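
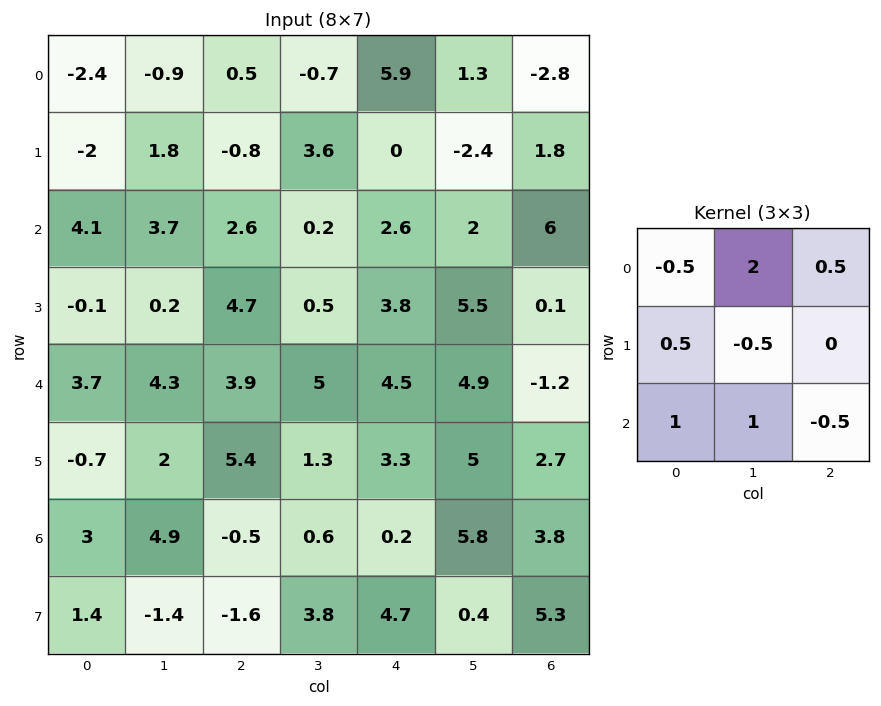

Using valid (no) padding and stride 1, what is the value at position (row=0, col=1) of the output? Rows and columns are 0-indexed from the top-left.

The receptive field on the input at this output position is [-0.9 0.5 -0.7 / 1.8 -0.8 3.6 / 3.7 2.6 0.2]. Elementwise product with the kernel and sum: -0.9·-0.5 + 0.5·2 + -0.7·0.5 + 1.8·0.5 + -0.8·-0.5 + 3.7·1 + 2.6·1 + 0.2·-0.5.

8.6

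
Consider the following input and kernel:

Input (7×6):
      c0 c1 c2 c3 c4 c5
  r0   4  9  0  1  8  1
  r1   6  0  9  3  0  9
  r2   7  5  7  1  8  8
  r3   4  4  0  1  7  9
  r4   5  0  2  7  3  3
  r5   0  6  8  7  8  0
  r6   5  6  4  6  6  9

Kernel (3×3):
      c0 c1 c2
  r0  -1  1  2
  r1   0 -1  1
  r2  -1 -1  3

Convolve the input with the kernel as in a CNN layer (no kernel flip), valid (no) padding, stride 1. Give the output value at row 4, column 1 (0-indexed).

The receptive field on the input at this output position is [0 2 7 / 6 8 7 / 6 4 6]. Elementwise product with the kernel and sum: 0·-1 + 2·1 + 7·2 + 8·-1 + 7·1 + 6·-1 + 4·-1 + 6·3.

23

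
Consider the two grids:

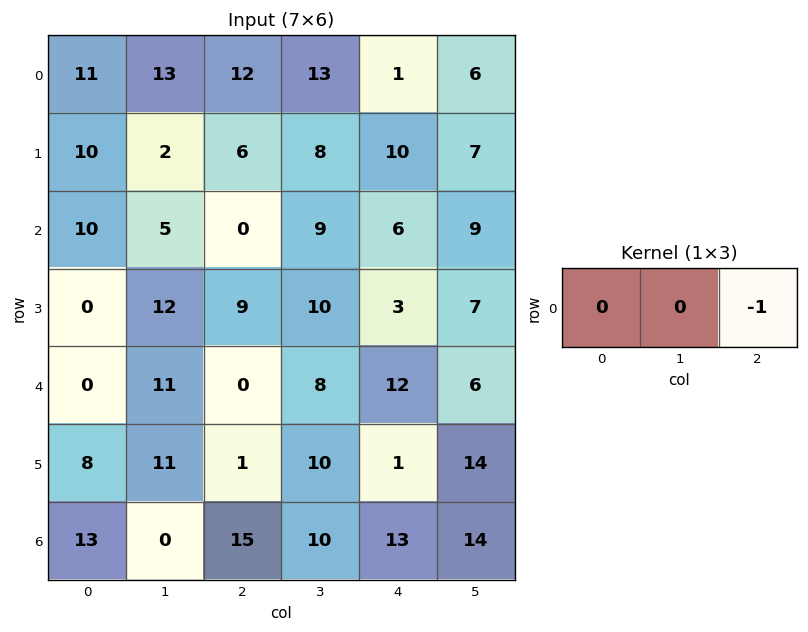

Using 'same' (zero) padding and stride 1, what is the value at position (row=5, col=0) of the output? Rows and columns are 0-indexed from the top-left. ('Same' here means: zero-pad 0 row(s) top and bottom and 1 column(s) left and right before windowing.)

The receptive field on the zero-padded input at this output position is [0 8 11]. Elementwise product with the kernel and sum: 11·-1.

-11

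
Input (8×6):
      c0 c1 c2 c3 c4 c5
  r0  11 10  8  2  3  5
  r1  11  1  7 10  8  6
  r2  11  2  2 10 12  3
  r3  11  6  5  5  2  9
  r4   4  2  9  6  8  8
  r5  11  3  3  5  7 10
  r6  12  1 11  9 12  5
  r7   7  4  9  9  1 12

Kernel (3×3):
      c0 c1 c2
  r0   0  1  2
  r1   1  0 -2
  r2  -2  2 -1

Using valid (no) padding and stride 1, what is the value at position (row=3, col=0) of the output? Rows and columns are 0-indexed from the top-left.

The receptive field on the input at this output position is [11 6 5 / 4 2 9 / 11 3 3]. Elementwise product with the kernel and sum: 6·1 + 5·2 + 4·1 + 9·-2 + 11·-2 + 3·2 + 3·-1.

-17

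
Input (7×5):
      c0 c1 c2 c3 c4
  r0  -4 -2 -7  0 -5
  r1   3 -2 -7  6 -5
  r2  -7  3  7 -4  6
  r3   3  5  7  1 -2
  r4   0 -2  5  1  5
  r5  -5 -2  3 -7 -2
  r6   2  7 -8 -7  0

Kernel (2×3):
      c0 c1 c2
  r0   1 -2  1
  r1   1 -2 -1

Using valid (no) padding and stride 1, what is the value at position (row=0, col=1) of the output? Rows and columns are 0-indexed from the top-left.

18

The receptive field on the input at this output position is [-2 -7 0 / -2 -7 6]. Elementwise product with the kernel and sum: -2·1 + -7·-2 + 0·1 + -2·1 + -7·-2 + 6·-1.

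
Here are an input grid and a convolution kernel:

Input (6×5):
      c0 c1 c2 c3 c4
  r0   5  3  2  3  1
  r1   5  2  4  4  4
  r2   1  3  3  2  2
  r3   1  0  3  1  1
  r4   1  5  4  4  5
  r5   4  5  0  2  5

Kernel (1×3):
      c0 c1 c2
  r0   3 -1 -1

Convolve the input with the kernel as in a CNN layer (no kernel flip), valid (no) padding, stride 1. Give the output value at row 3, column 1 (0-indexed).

The receptive field on the input at this output position is [0 3 1]. Elementwise product with the kernel and sum: 0·3 + 3·-1 + 1·-1.

-4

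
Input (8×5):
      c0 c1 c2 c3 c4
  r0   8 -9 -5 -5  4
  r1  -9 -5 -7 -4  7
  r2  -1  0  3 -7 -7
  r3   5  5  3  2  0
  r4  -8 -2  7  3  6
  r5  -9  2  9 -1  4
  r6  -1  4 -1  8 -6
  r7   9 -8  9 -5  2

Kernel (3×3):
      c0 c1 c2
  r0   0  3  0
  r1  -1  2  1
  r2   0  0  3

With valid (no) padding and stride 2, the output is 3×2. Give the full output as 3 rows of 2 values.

-26 -30
29 -2
13 -16

Output[0,0]: The receptive field on the input at this output position is [8 -9 -5 / -9 -5 -7 / -1 0 3]. Elementwise product with the kernel and sum: -9·3 + -9·-1 + -5·2 + -7·1 + 3·3.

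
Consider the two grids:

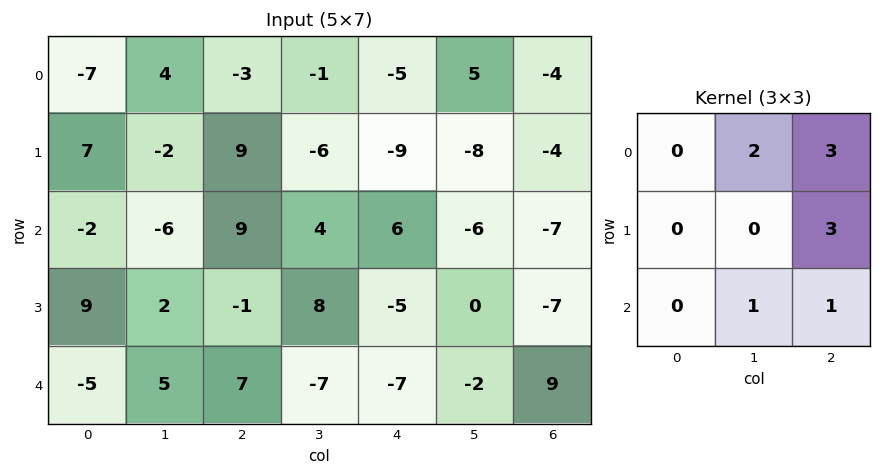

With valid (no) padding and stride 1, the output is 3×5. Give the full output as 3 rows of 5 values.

Output[0,0]: The receptive field on the input at this output position is [-7 4 -3 / 7 -2 9 / -2 -6 9]. Elementwise product with the kernel and sum: 4·2 + -3·3 + 9·3 + -6·1 + 9·1.
Output[0,1]: The receptive field on the input at this output position is [4 -3 -1 / -2 9 -6 / -6 9 4]. Elementwise product with the kernel and sum: -3·2 + -1·3 + -6·3 + 9·1 + 4·1.

29 -14 -34 -19 -27
51 19 -18 -65 -56
24 54 -3 -15 -47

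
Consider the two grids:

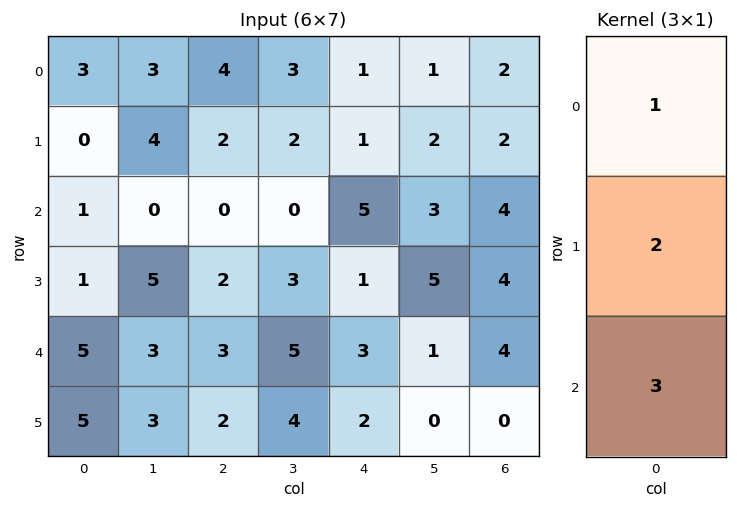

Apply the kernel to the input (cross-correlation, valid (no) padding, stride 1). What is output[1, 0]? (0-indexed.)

The receptive field on the input at this output position is [0 / 1 / 1]. Elementwise product with the kernel and sum: 0·1 + 1·2 + 1·3.

5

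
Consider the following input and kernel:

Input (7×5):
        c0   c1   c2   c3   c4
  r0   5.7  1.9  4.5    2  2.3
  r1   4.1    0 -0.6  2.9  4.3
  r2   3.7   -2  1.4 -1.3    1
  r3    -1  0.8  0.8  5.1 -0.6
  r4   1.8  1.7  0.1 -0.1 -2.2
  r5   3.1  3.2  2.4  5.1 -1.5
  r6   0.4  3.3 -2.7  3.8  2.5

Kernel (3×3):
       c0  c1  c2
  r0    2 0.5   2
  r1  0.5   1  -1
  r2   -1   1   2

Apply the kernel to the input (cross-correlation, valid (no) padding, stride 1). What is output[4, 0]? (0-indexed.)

The receptive field on the input at this output position is [1.8 1.7 0.1 / 3.1 3.2 2.4 / 0.4 3.3 -2.7]. Elementwise product with the kernel and sum: 1.8·2 + 1.7·0.5 + 0.1·2 + 3.1·0.5 + 3.2·1 + 2.4·-1 + 0.4·-1 + 3.3·1 + -2.7·2.

4.5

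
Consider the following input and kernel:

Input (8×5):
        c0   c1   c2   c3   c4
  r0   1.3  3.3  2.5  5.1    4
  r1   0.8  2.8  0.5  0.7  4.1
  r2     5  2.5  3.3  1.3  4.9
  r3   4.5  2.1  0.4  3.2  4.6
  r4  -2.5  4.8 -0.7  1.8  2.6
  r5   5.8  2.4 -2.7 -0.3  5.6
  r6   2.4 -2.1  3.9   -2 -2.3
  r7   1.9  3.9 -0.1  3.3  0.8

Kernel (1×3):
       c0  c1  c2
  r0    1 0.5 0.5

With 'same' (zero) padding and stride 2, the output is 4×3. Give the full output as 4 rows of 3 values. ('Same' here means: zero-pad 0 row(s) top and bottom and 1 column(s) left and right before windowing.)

2.3 7.1 7.1
3.75 4.8 3.75
1.15 5.35 3.1
0.15 -1.15 -3.15

Output[0,0]: The receptive field on the zero-padded input at this output position is [0 1.3 3.3]. Elementwise product with the kernel and sum: 0·1 + 1.3·0.5 + 3.3·0.5.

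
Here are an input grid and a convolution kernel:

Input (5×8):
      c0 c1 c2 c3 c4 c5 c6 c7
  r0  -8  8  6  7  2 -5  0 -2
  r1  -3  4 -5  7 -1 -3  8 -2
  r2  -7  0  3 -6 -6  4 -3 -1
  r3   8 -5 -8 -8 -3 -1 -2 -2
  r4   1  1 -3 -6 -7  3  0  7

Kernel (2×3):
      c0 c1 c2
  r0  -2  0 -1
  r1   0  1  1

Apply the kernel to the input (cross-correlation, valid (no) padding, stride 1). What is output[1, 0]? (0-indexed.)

14

The receptive field on the input at this output position is [-3 4 -5 / -7 0 3]. Elementwise product with the kernel and sum: -3·-2 + -5·-1 + 0·1 + 3·1.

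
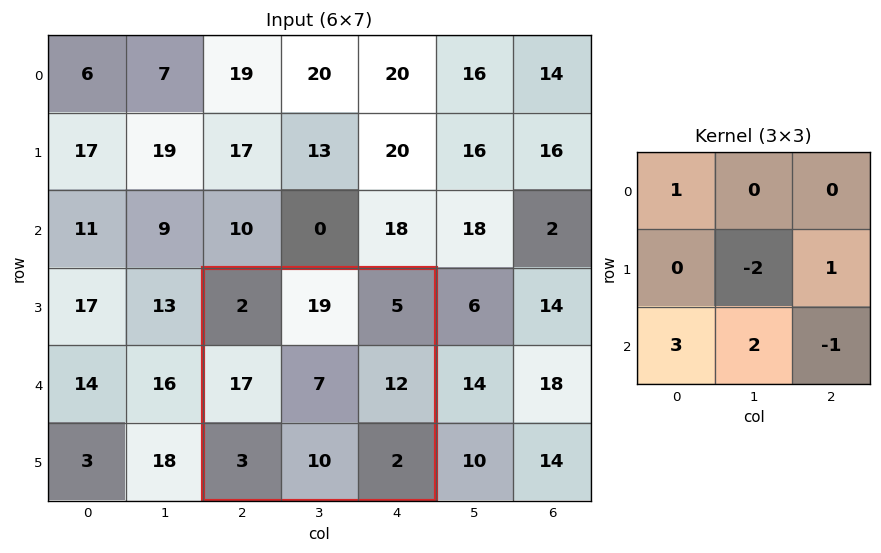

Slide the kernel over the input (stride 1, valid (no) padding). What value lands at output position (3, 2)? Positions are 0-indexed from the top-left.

The receptive field on the input at this output position is [2 19 5 / 17 7 12 / 3 10 2]. Elementwise product with the kernel and sum: 2·1 + 7·-2 + 12·1 + 3·3 + 10·2 + 2·-1.

27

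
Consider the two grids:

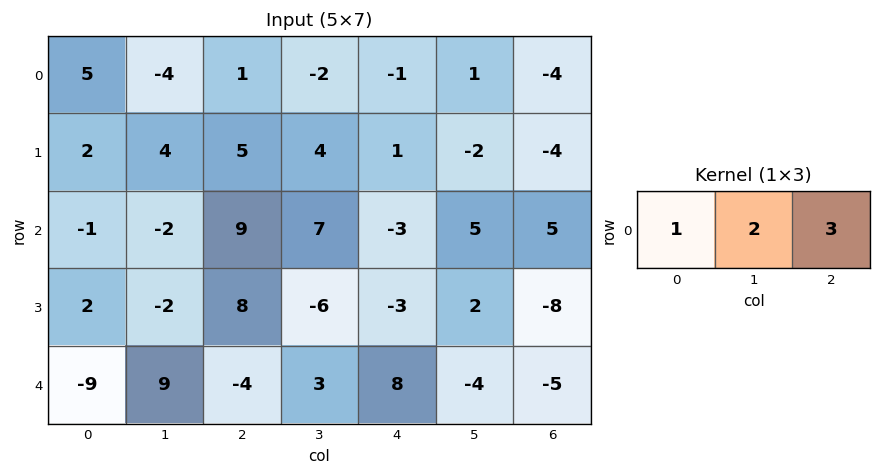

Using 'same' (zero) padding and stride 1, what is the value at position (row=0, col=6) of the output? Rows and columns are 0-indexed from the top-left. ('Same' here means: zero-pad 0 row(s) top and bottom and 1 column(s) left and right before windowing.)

-7

The receptive field on the zero-padded input at this output position is [1 -4 0]. Elementwise product with the kernel and sum: 1·1 + -4·2 + 0·3.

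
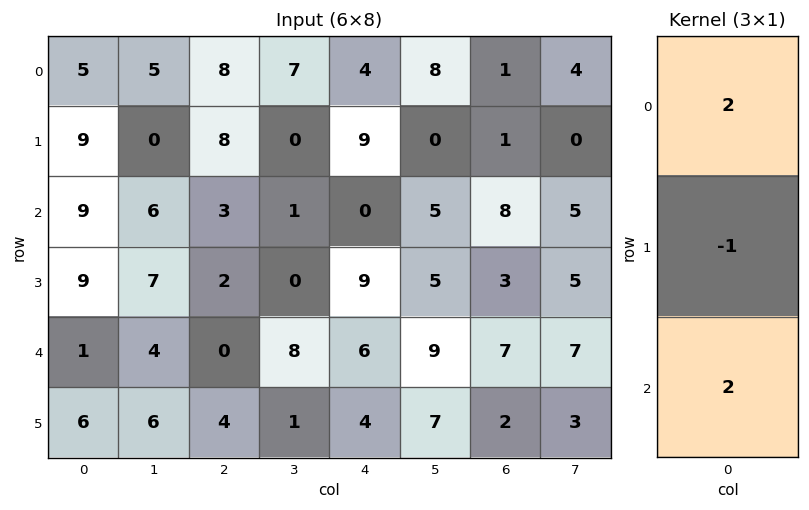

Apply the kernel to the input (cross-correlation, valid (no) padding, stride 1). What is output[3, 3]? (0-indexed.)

The receptive field on the input at this output position is [0 / 8 / 1]. Elementwise product with the kernel and sum: 0·2 + 8·-1 + 1·2.

-6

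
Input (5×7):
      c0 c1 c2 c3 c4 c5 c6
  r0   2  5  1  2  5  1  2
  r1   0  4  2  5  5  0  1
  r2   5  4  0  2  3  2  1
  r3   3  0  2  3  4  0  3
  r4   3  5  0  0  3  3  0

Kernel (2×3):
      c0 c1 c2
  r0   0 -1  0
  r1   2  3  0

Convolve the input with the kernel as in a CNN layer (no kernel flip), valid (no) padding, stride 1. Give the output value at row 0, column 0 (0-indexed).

7

The receptive field on the input at this output position is [2 5 1 / 0 4 2]. Elementwise product with the kernel and sum: 5·-1 + 0·2 + 4·3.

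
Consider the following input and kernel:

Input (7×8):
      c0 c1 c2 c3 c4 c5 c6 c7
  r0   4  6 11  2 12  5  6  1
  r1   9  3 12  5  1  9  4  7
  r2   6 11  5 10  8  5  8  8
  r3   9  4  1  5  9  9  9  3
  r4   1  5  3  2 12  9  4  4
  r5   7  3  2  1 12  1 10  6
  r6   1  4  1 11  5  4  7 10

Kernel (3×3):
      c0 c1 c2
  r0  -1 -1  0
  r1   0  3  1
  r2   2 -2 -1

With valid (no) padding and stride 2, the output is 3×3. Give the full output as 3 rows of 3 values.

Output[0,0]: The receptive field on the input at this output position is [4 6 11 / 9 3 12 / 6 11 5]. Elementwise product with the kernel and sum: 4·-1 + 6·-1 + 3·3 + 12·1 + 6·2 + 11·-2 + 5·-1.

-4 -15 12
-15 -1 25
-2 -15 -13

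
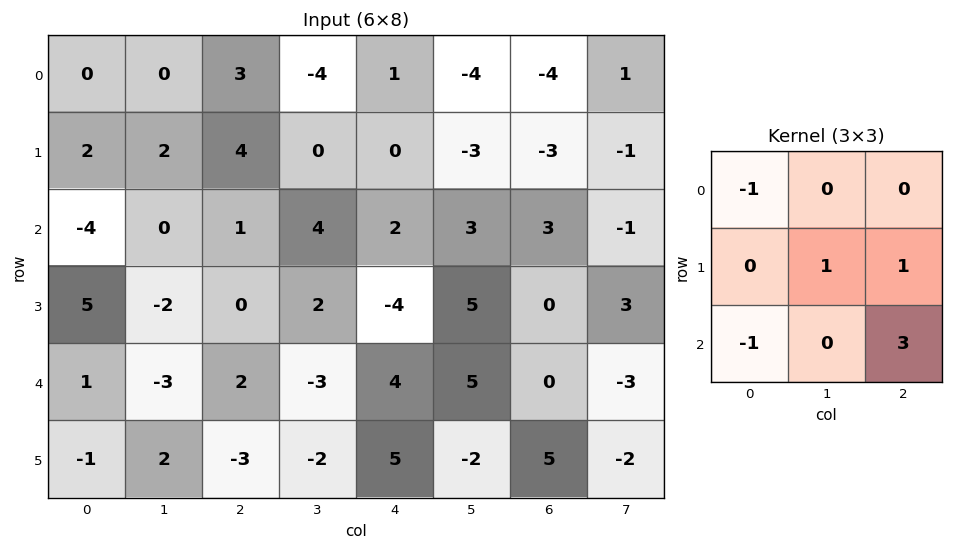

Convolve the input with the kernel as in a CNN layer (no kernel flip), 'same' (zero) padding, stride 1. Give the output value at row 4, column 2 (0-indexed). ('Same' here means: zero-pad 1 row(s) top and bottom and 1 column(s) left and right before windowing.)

The receptive field on the zero-padded input at this output position is [-2 0 2 / -3 2 -3 / 2 -3 -2]. Elementwise product with the kernel and sum: -2·-1 + 2·1 + -3·1 + 2·-1 + -2·3.

-7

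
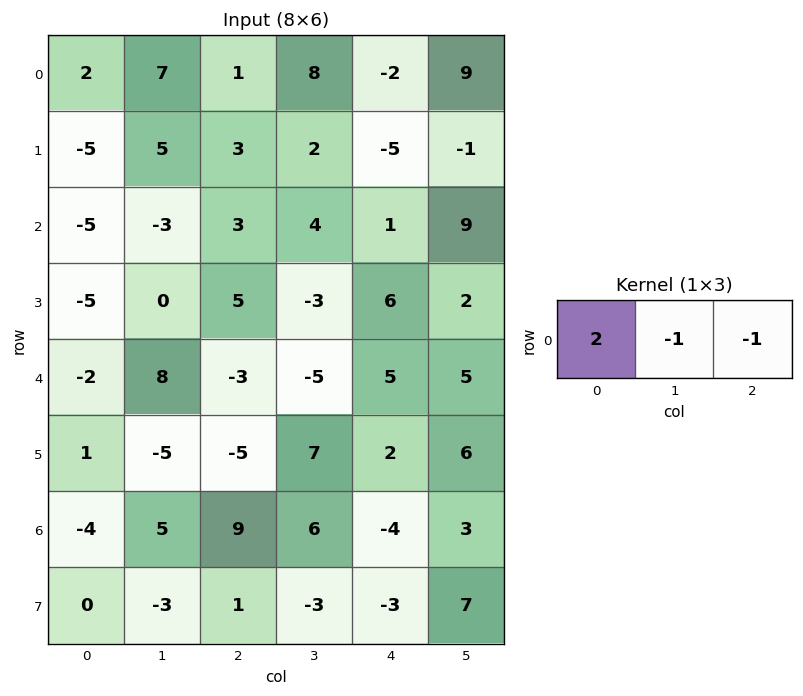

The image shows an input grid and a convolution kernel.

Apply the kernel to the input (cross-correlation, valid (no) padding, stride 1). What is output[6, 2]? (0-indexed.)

The receptive field on the input at this output position is [9 6 -4]. Elementwise product with the kernel and sum: 9·2 + 6·-1 + -4·-1.

16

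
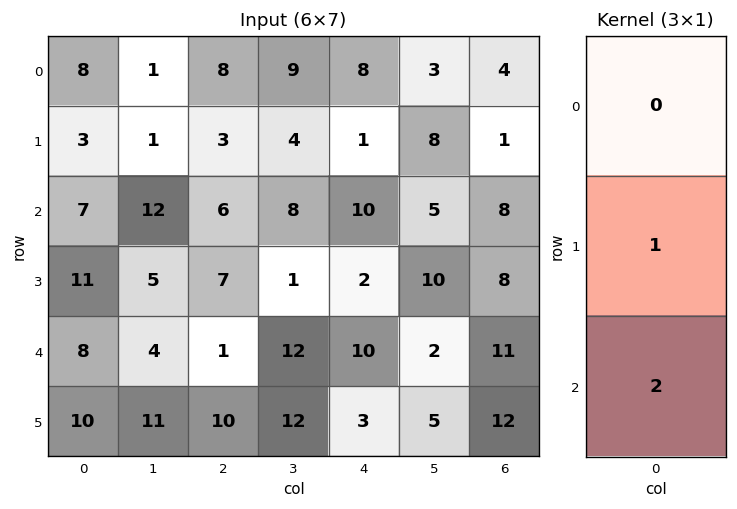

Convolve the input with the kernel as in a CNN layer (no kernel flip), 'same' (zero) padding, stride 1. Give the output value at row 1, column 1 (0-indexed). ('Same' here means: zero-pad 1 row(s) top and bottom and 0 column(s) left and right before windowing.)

The receptive field on the zero-padded input at this output position is [1 / 1 / 12]. Elementwise product with the kernel and sum: 1·1 + 12·2.

25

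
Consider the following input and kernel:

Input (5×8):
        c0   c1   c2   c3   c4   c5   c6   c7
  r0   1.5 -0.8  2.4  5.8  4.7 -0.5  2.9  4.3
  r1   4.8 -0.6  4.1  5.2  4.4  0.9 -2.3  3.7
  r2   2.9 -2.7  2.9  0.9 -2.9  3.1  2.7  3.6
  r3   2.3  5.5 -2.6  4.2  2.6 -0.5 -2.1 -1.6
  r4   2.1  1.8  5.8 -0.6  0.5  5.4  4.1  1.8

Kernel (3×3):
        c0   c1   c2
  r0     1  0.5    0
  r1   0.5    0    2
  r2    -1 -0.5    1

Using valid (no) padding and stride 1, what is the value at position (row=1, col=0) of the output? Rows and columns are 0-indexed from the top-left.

The receptive field on the input at this output position is [4.8 -0.6 4.1 / 2.9 -2.7 2.9 / 2.3 5.5 -2.6]. Elementwise product with the kernel and sum: 4.8·1 + -0.6·0.5 + 2.9·0.5 + 2.9·2 + 2.3·-1 + 5.5·-0.5 + -2.6·1.

4.1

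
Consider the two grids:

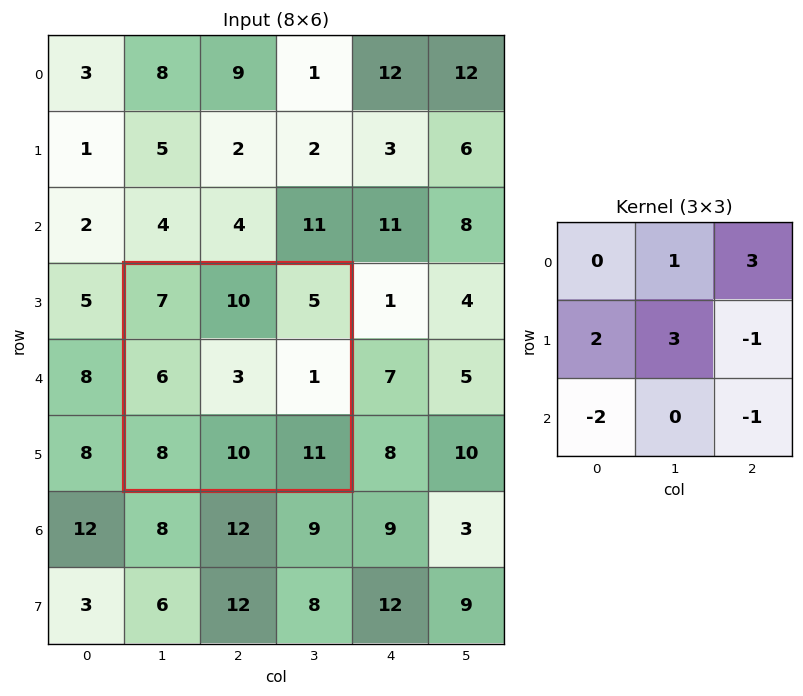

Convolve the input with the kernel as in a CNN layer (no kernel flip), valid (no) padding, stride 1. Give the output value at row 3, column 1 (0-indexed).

18

The receptive field on the input at this output position is [7 10 5 / 6 3 1 / 8 10 11]. Elementwise product with the kernel and sum: 10·1 + 5·3 + 6·2 + 3·3 + 1·-1 + 8·-2 + 11·-1.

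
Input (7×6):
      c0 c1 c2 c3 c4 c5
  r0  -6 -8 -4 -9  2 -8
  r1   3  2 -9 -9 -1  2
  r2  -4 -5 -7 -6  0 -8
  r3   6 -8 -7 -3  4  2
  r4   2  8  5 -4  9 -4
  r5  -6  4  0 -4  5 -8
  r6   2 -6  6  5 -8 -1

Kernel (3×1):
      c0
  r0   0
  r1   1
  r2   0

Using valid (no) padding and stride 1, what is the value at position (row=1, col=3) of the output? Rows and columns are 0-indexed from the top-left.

The receptive field on the input at this output position is [-9 / -6 / -3]. Elementwise product with the kernel and sum: -6·1.

-6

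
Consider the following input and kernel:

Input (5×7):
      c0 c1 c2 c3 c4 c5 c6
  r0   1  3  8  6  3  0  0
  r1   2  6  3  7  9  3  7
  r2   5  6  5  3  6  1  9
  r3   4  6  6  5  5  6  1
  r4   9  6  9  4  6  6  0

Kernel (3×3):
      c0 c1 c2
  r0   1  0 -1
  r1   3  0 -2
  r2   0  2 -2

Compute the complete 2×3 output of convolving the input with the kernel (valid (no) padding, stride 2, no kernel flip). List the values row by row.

Output[0,0]: The receptive field on the input at this output position is [1 3 8 / 2 6 3 / 5 6 5]. Elementwise product with the kernel and sum: 1·1 + 8·-1 + 2·3 + 3·-2 + 6·2 + 5·-2.

-5 -10 0
-6 3 22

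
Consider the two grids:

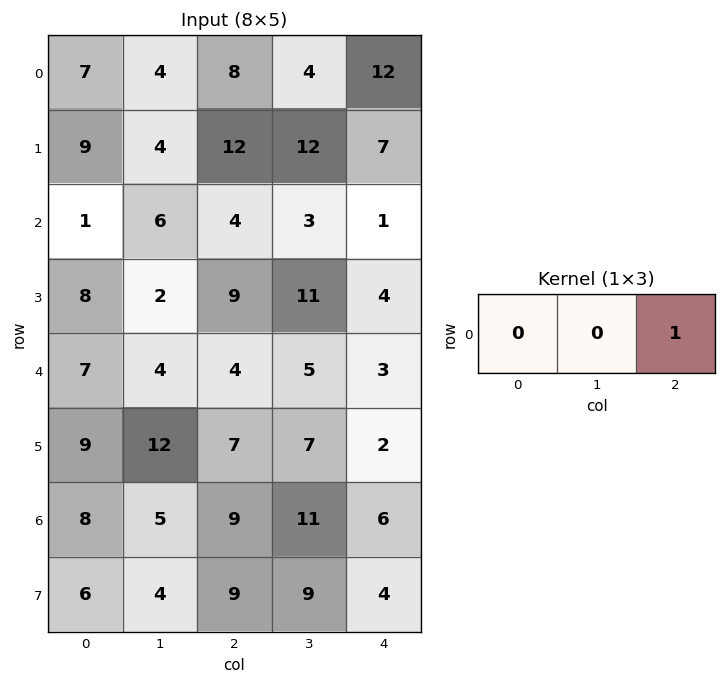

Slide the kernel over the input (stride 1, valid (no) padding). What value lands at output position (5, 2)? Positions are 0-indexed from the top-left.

The receptive field on the input at this output position is [7 7 2]. Elementwise product with the kernel and sum: 2·1.

2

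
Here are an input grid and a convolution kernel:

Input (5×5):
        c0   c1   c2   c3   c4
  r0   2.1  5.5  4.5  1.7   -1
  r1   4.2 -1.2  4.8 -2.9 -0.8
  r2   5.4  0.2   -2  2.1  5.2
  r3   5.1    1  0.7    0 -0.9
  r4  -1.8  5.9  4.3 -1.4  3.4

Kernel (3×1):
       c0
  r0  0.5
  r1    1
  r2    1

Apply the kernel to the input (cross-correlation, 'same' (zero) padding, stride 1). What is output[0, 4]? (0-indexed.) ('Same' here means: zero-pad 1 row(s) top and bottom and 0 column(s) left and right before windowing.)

-1.8

The receptive field on the zero-padded input at this output position is [0 / -1 / -0.8]. Elementwise product with the kernel and sum: 0·0.5 + -1·1 + -0.8·1.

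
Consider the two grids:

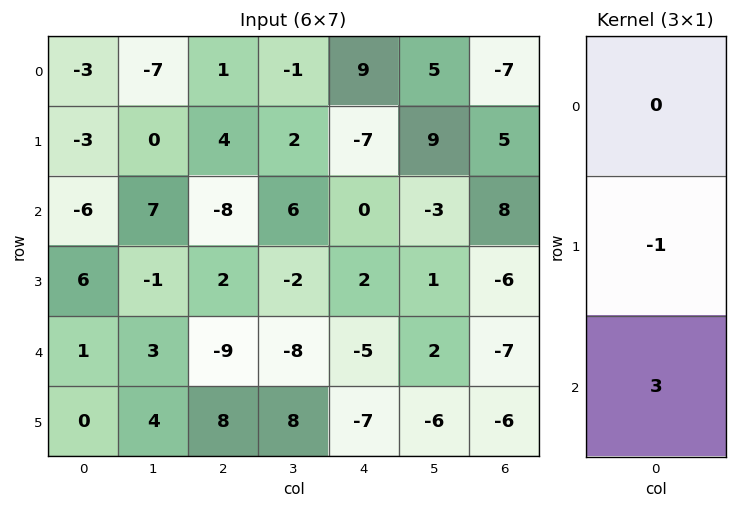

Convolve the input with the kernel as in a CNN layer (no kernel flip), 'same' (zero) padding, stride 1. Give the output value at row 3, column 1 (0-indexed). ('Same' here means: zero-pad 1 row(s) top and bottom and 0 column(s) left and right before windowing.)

The receptive field on the zero-padded input at this output position is [7 / -1 / 3]. Elementwise product with the kernel and sum: -1·-1 + 3·3.

10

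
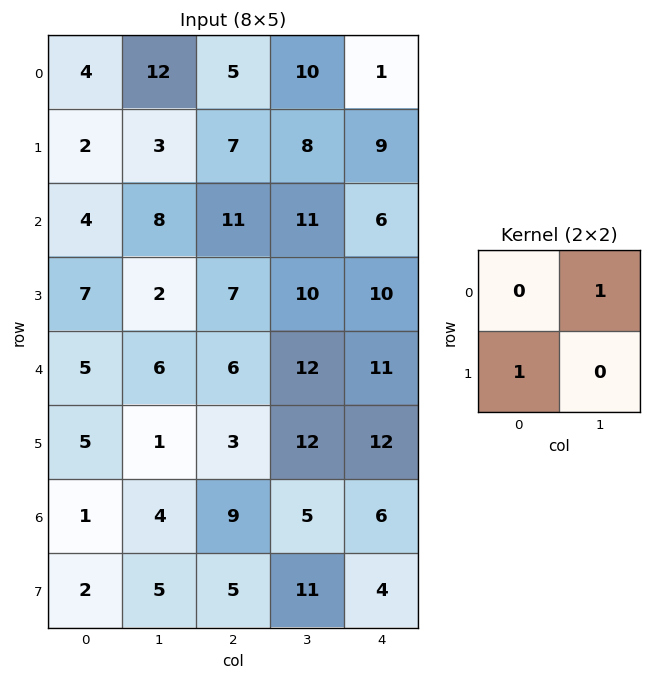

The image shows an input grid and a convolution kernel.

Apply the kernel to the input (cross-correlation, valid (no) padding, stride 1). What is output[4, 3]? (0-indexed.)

23

The receptive field on the input at this output position is [12 11 / 12 12]. Elementwise product with the kernel and sum: 11·1 + 12·1.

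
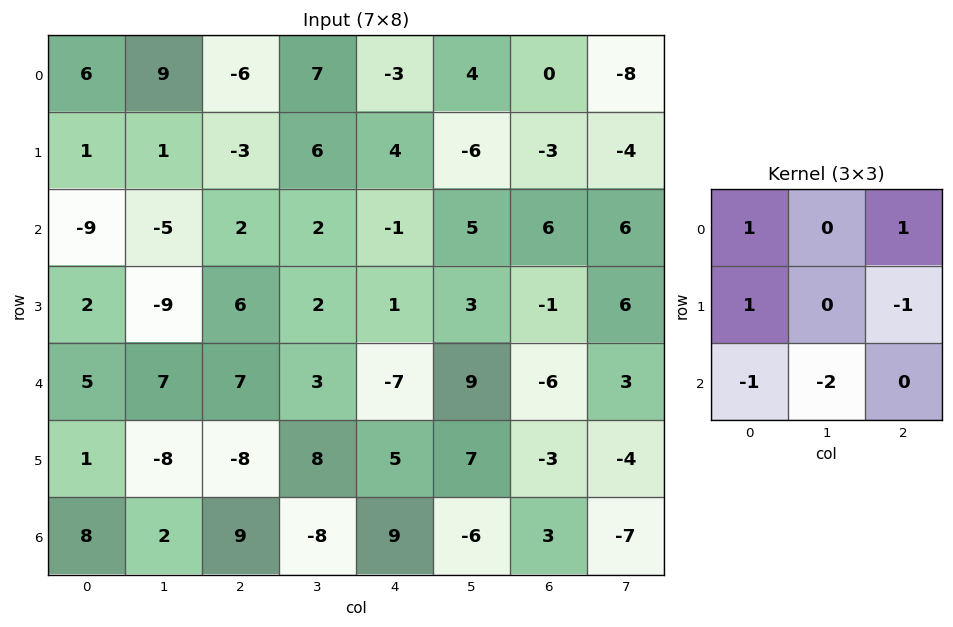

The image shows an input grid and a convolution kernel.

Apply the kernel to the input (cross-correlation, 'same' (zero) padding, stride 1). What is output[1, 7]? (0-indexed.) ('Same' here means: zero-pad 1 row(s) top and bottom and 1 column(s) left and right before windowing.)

-21

The receptive field on the zero-padded input at this output position is [0 -8 0 / -3 -4 0 / 6 6 0]. Elementwise product with the kernel and sum: 0·1 + 0·1 + -3·1 + 0·-1 + 6·-1 + 6·-2.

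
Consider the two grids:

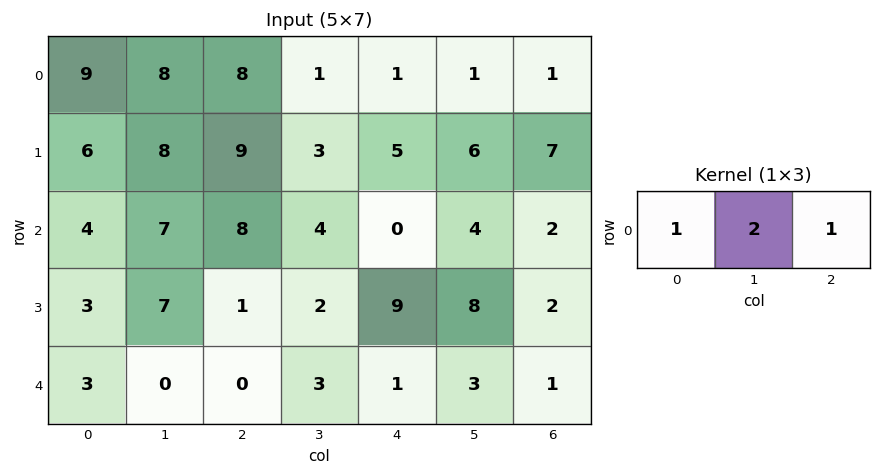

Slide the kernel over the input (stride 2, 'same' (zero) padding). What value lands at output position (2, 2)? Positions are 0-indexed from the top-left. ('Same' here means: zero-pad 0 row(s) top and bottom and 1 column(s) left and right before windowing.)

The receptive field on the zero-padded input at this output position is [3 1 3]. Elementwise product with the kernel and sum: 3·1 + 1·2 + 3·1.

8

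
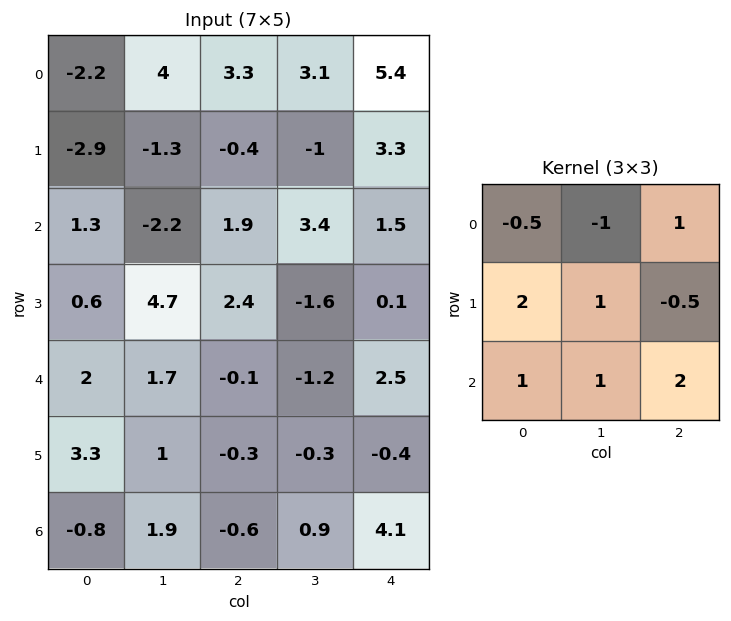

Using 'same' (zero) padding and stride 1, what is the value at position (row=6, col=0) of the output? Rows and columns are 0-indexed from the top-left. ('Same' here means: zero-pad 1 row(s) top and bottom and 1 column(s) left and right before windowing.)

-4.05

The receptive field on the zero-padded input at this output position is [0 3.3 1 / 0 -0.8 1.9 / 0 0 0]. Elementwise product with the kernel and sum: 0·-0.5 + 3.3·-1 + 1·1 + 0·2 + -0.8·1 + 1.9·-0.5 + 0·1 + 0·1 + 0·2.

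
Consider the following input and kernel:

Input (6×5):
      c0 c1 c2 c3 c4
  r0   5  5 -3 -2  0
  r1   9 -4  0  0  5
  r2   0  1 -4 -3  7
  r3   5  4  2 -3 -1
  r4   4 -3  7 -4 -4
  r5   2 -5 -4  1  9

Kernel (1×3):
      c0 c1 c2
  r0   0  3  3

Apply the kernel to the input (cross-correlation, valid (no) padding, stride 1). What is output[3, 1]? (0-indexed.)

The receptive field on the input at this output position is [4 2 -3]. Elementwise product with the kernel and sum: 2·3 + -3·3.

-3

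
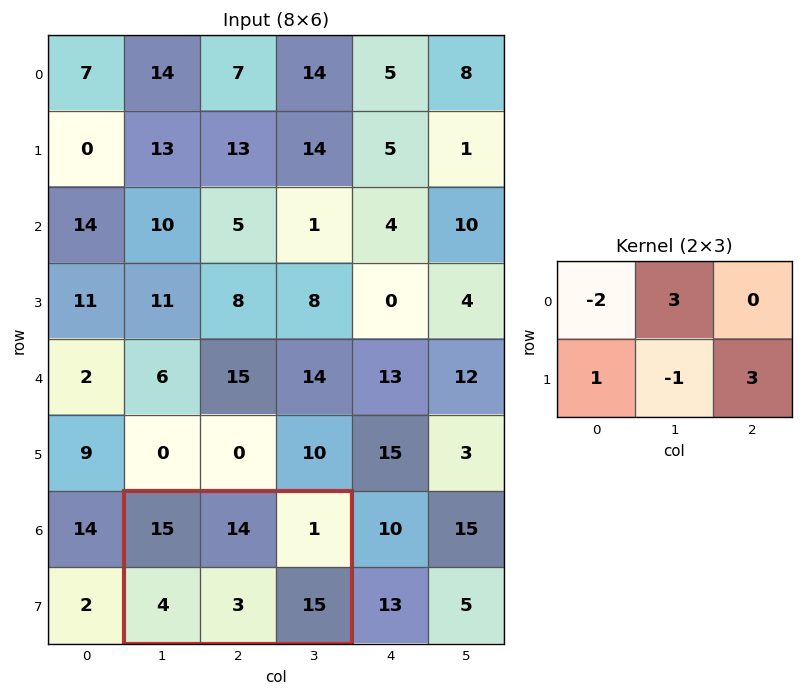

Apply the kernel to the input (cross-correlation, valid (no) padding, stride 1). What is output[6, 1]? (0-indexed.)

The receptive field on the input at this output position is [15 14 1 / 4 3 15]. Elementwise product with the kernel and sum: 15·-2 + 14·3 + 4·1 + 3·-1 + 15·3.

58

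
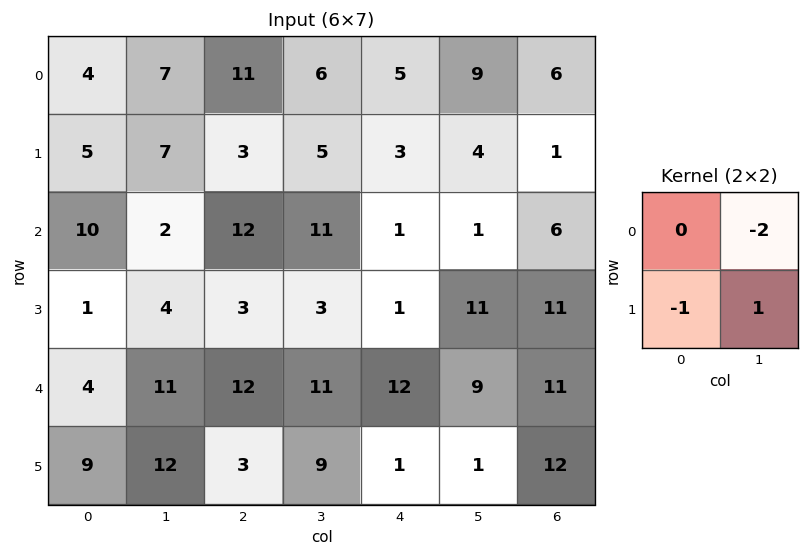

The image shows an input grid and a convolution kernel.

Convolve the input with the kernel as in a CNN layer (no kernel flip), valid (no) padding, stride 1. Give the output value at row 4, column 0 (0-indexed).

-19

The receptive field on the input at this output position is [4 11 / 9 12]. Elementwise product with the kernel and sum: 11·-2 + 9·-1 + 12·1.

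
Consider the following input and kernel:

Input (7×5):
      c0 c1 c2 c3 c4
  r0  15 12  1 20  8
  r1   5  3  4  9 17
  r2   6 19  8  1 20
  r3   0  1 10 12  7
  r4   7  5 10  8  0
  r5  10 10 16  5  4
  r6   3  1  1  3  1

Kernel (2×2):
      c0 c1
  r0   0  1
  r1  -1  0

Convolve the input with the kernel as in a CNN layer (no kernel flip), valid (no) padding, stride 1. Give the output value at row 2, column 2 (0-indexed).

-9

The receptive field on the input at this output position is [8 1 / 10 12]. Elementwise product with the kernel and sum: 1·1 + 10·-1.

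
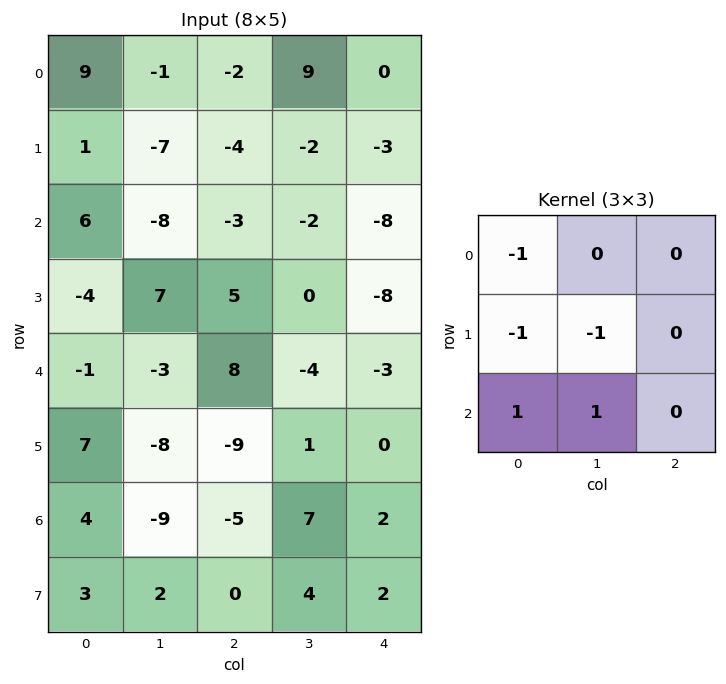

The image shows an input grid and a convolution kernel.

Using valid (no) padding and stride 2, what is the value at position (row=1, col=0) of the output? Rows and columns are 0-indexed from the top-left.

The receptive field on the input at this output position is [6 -8 -3 / -4 7 5 / -1 -3 8]. Elementwise product with the kernel and sum: 6·-1 + -4·-1 + 7·-1 + -1·1 + -3·1.

-13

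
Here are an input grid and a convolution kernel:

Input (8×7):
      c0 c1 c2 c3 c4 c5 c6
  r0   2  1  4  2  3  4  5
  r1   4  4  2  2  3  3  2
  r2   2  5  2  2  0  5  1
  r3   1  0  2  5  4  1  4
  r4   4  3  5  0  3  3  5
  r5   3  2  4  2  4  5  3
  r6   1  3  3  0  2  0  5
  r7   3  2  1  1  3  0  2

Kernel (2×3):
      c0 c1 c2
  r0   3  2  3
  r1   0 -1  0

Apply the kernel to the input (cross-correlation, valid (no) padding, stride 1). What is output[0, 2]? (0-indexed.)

The receptive field on the input at this output position is [4 2 3 / 2 2 3]. Elementwise product with the kernel and sum: 4·3 + 2·2 + 3·3 + 2·-1.

23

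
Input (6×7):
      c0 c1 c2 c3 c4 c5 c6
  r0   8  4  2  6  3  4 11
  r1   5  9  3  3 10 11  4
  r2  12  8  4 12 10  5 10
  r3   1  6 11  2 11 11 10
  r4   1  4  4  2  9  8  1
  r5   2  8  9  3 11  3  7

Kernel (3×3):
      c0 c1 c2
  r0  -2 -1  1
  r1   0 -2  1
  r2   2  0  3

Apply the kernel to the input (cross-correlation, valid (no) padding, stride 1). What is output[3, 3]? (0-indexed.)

The receptive field on the input at this output position is [2 11 11 / 2 9 8 / 3 11 3]. Elementwise product with the kernel and sum: 2·-2 + 11·-1 + 11·1 + 9·-2 + 8·1 + 3·2 + 3·3.

1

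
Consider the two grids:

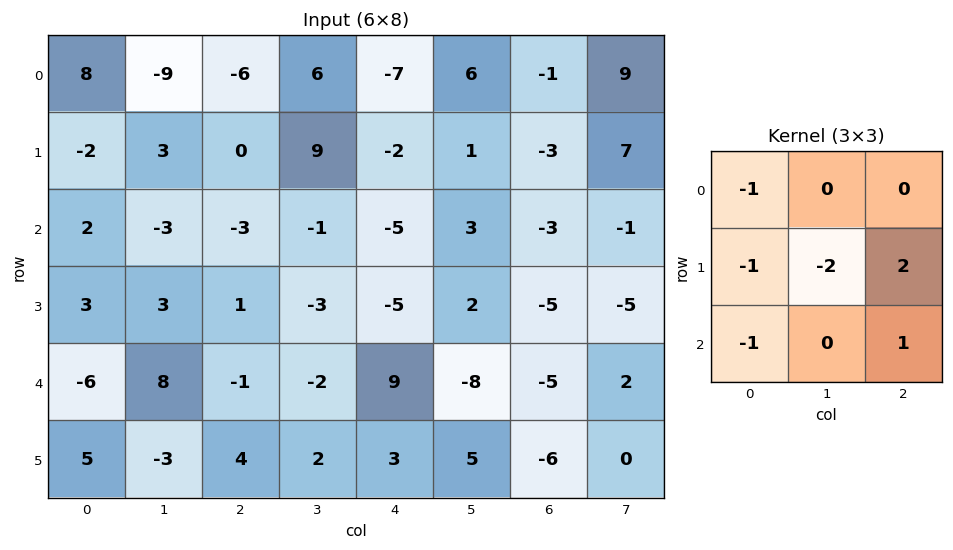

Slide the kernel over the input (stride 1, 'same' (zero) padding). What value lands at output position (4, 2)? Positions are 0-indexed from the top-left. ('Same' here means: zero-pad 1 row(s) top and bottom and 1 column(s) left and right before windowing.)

The receptive field on the zero-padded input at this output position is [3 1 -3 / 8 -1 -2 / -3 4 2]. Elementwise product with the kernel and sum: 3·-1 + 8·-1 + -1·-2 + -2·2 + -3·-1 + 2·1.

-8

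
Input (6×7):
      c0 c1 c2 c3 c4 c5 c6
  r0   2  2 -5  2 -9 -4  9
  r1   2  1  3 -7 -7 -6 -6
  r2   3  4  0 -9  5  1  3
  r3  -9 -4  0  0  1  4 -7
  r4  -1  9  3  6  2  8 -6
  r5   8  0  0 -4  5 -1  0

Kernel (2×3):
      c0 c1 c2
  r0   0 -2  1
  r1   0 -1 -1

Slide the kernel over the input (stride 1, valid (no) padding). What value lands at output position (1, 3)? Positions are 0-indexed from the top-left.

The receptive field on the input at this output position is [-7 -7 -6 / -9 5 1]. Elementwise product with the kernel and sum: -7·-2 + -6·1 + 5·-1 + 1·-1.

2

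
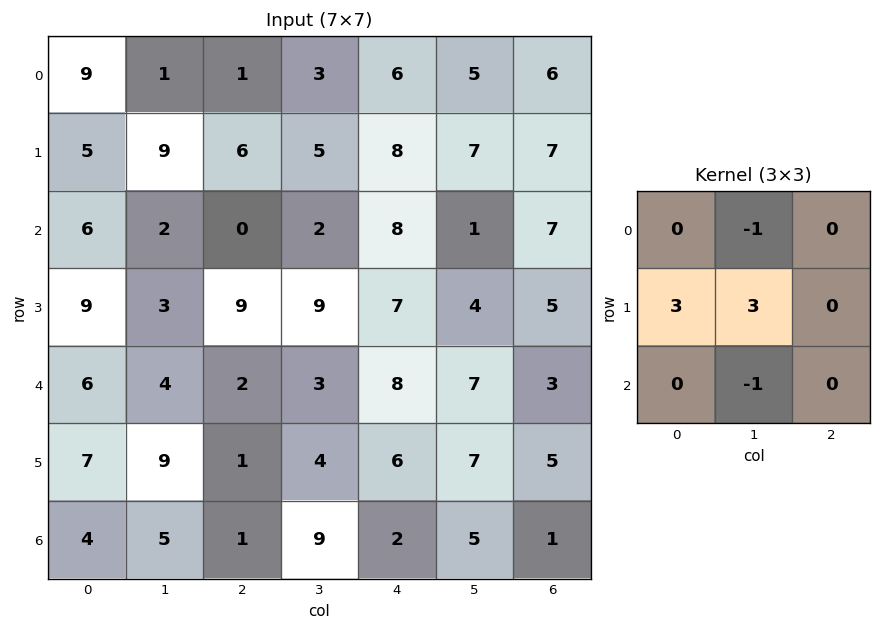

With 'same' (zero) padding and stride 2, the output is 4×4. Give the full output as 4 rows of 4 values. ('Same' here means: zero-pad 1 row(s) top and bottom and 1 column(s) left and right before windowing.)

22 0 19 26
4 -9 15 12
2 8 20 20
5 17 27 13

Output[0,0]: The receptive field on the zero-padded input at this output position is [0 0 0 / 0 9 1 / 0 5 9]. Elementwise product with the kernel and sum: 0·-1 + 0·3 + 9·3 + 5·-1.
Output[0,1]: The receptive field on the zero-padded input at this output position is [0 0 0 / 1 1 3 / 9 6 5]. Elementwise product with the kernel and sum: 0·-1 + 1·3 + 1·3 + 6·-1.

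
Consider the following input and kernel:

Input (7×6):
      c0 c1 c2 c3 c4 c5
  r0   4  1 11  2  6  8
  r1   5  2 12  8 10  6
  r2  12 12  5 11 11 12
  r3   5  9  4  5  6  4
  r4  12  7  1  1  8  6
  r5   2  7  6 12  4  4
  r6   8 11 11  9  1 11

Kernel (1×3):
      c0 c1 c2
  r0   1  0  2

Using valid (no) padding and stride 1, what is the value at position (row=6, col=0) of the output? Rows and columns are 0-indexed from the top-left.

30

The receptive field on the input at this output position is [8 11 11]. Elementwise product with the kernel and sum: 8·1 + 11·2.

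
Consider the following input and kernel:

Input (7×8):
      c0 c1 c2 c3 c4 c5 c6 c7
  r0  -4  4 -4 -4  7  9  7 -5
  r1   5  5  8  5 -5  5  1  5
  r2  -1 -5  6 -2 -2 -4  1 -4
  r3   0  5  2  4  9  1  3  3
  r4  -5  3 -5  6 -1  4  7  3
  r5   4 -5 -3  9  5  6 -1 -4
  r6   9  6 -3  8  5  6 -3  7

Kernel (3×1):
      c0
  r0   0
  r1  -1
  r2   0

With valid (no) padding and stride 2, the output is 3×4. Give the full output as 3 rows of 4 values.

Output[0,0]: The receptive field on the input at this output position is [-4 / 5 / -1]. Elementwise product with the kernel and sum: 5·-1.

-5 -8 5 -1
0 -2 -9 -3
-4 3 -5 1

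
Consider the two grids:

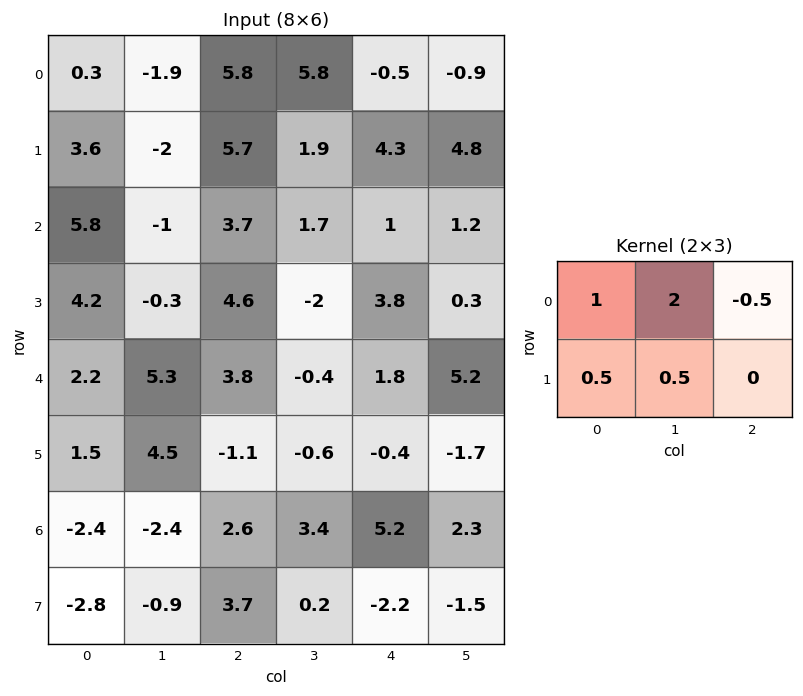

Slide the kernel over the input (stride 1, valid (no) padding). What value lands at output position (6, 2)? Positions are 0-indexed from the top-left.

The receptive field on the input at this output position is [2.6 3.4 5.2 / 3.7 0.2 -2.2]. Elementwise product with the kernel and sum: 2.6·1 + 3.4·2 + 5.2·-0.5 + 3.7·0.5 + 0.2·0.5.

8.75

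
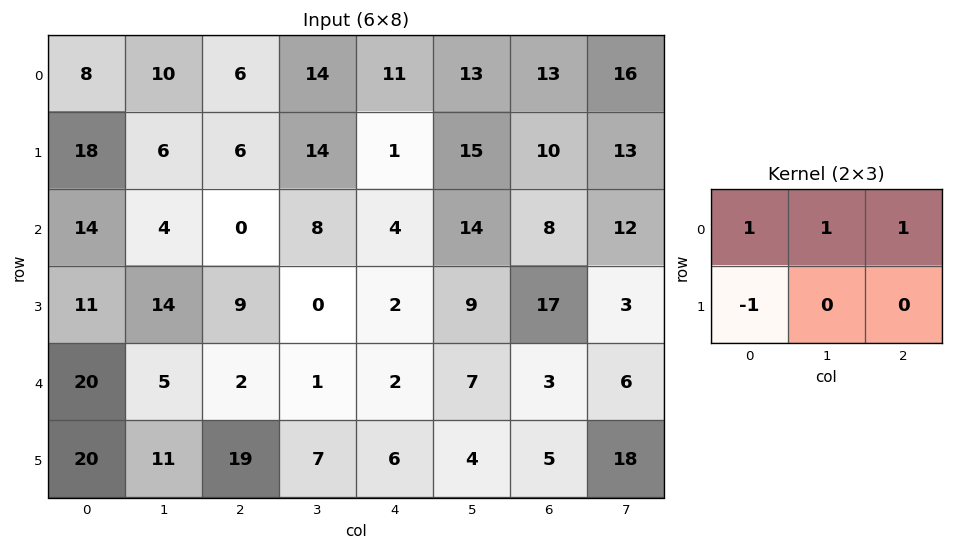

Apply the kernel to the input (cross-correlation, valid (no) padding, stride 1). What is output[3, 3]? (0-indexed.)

The receptive field on the input at this output position is [0 2 9 / 1 2 7]. Elementwise product with the kernel and sum: 0·1 + 2·1 + 9·1 + 1·-1.

10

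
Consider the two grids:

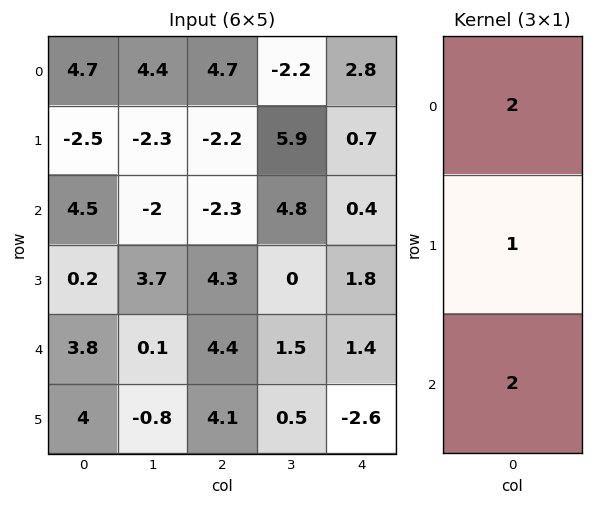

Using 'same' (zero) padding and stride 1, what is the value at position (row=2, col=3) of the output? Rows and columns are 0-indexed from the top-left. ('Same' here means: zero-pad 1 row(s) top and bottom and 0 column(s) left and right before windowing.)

16.6

The receptive field on the zero-padded input at this output position is [5.9 / 4.8 / 0]. Elementwise product with the kernel and sum: 5.9·2 + 4.8·1 + 0·2.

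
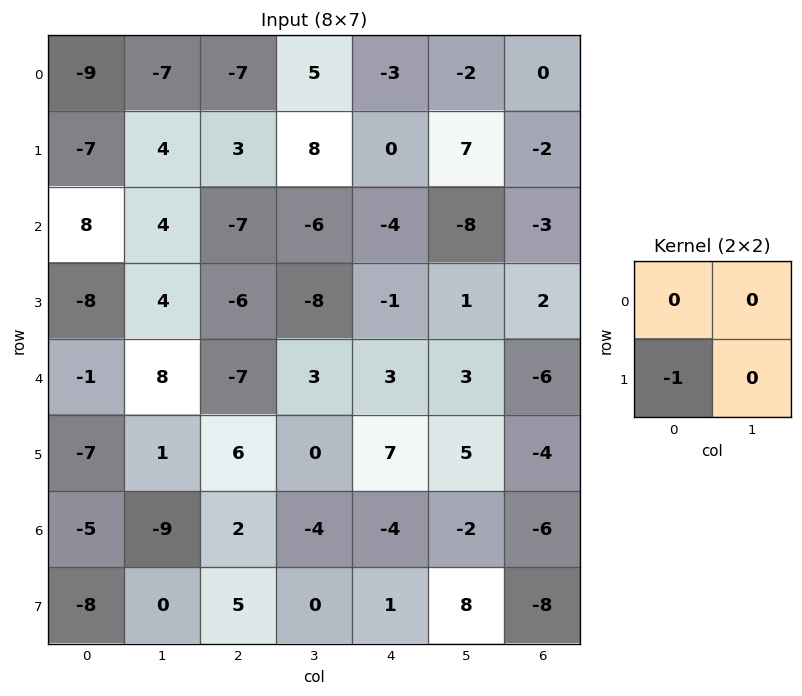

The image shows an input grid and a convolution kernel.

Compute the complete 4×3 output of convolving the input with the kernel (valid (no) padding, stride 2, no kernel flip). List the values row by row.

7 -3 0
8 6 1
7 -6 -7
8 -5 -1

Output[0,0]: The receptive field on the input at this output position is [-9 -7 / -7 4]. Elementwise product with the kernel and sum: -7·-1.
Output[0,1]: The receptive field on the input at this output position is [-7 5 / 3 8]. Elementwise product with the kernel and sum: 3·-1.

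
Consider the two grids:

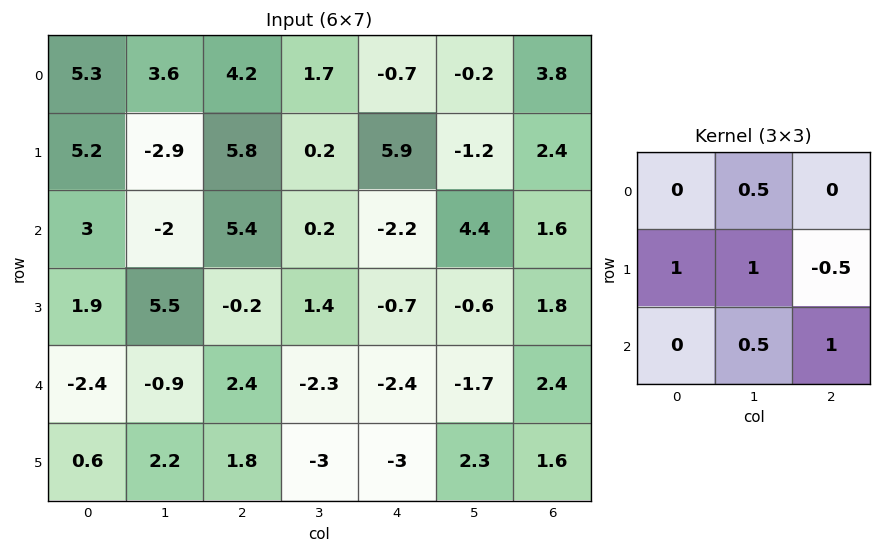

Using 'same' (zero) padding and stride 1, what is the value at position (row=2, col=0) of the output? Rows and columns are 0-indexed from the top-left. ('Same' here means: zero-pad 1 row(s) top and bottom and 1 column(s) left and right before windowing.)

13.05

The receptive field on the zero-padded input at this output position is [0 5.2 -2.9 / 0 3 -2 / 0 1.9 5.5]. Elementwise product with the kernel and sum: 5.2·0.5 + 0·1 + 3·1 + -2·-0.5 + 1.9·0.5 + 5.5·1.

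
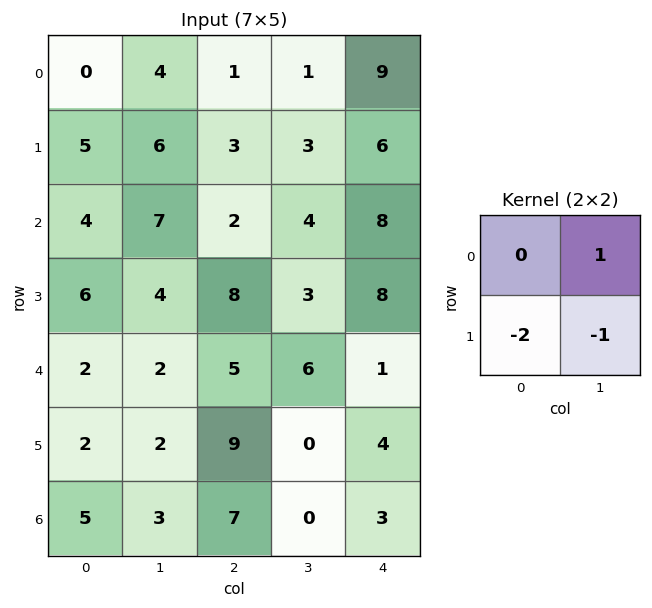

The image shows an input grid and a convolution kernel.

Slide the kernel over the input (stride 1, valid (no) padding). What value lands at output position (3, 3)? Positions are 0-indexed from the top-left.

The receptive field on the input at this output position is [3 8 / 6 1]. Elementwise product with the kernel and sum: 8·1 + 6·-2 + 1·-1.

-5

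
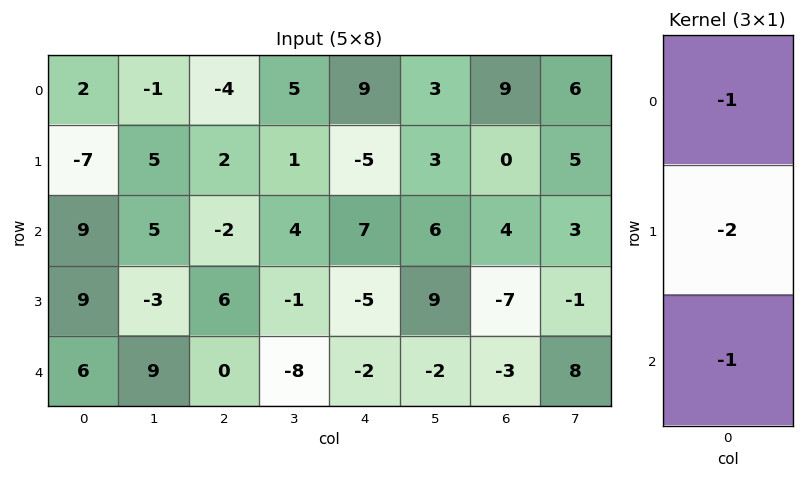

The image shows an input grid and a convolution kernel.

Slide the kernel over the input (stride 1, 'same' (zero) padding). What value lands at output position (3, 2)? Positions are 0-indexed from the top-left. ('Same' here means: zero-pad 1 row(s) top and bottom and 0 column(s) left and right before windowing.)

The receptive field on the zero-padded input at this output position is [-2 / 6 / 0]. Elementwise product with the kernel and sum: -2·-1 + 6·-2 + 0·-1.

-10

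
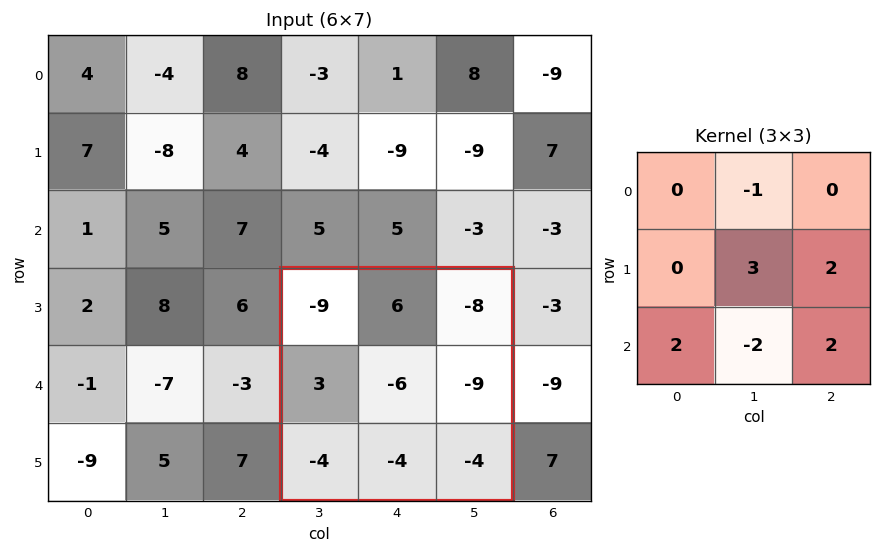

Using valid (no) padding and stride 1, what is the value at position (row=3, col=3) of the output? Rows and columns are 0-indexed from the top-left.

The receptive field on the input at this output position is [-9 6 -8 / 3 -6 -9 / -4 -4 -4]. Elementwise product with the kernel and sum: 6·-1 + -6·3 + -9·2 + -4·2 + -4·-2 + -4·2.

-50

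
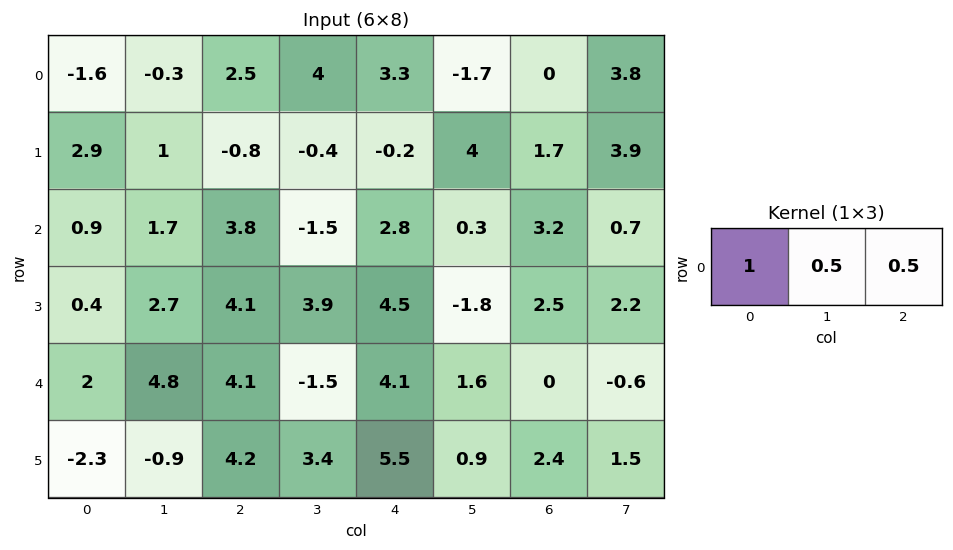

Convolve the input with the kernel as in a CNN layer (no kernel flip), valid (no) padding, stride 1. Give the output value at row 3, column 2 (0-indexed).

The receptive field on the input at this output position is [4.1 3.9 4.5]. Elementwise product with the kernel and sum: 4.1·1 + 3.9·0.5 + 4.5·0.5.

8.3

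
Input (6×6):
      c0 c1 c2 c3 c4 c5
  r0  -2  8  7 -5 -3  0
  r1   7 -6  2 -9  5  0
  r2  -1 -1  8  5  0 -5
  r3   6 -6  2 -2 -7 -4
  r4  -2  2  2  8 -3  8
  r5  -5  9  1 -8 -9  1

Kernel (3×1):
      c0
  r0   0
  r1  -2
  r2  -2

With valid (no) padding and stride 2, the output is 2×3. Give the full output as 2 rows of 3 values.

Output[0,0]: The receptive field on the input at this output position is [-2 / 7 / -1]. Elementwise product with the kernel and sum: 7·-2 + -1·-2.
Output[0,1]: The receptive field on the input at this output position is [7 / 2 / 8]. Elementwise product with the kernel and sum: 2·-2 + 8·-2.

-12 -20 -10
-8 -8 20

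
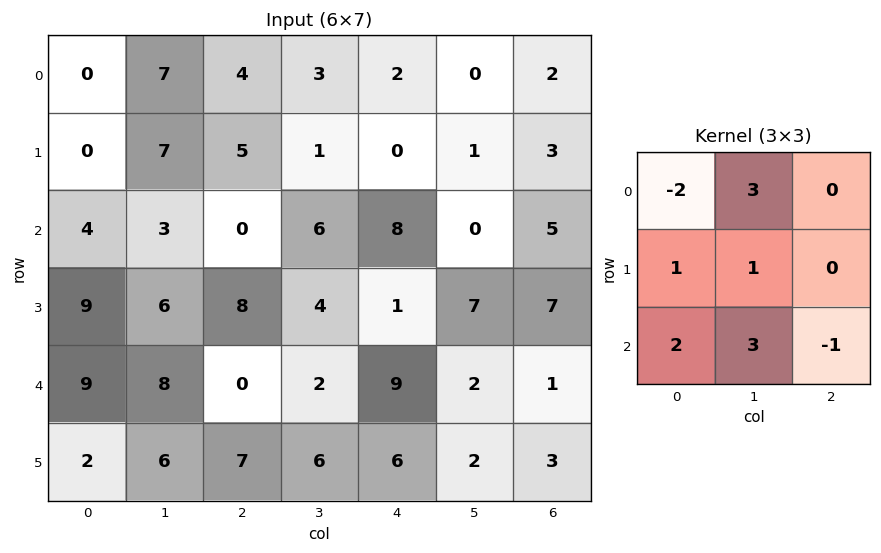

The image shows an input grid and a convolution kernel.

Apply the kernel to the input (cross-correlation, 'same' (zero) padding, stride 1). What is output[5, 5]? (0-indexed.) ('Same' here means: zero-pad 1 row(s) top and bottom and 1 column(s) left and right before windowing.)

The receptive field on the zero-padded input at this output position is [9 2 1 / 6 2 3 / 0 0 0]. Elementwise product with the kernel and sum: 9·-2 + 2·3 + 6·1 + 2·1 + 0·2 + 0·3 + 0·-1.

-4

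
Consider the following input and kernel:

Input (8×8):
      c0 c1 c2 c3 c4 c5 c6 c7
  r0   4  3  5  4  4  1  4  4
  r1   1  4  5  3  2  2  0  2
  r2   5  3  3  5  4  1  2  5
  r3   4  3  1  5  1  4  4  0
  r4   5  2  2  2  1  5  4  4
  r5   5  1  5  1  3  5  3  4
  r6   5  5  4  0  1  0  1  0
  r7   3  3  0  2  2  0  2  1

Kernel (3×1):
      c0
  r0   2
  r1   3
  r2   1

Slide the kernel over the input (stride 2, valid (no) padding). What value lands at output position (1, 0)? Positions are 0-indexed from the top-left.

27

The receptive field on the input at this output position is [5 / 4 / 5]. Elementwise product with the kernel and sum: 5·2 + 4·3 + 5·1.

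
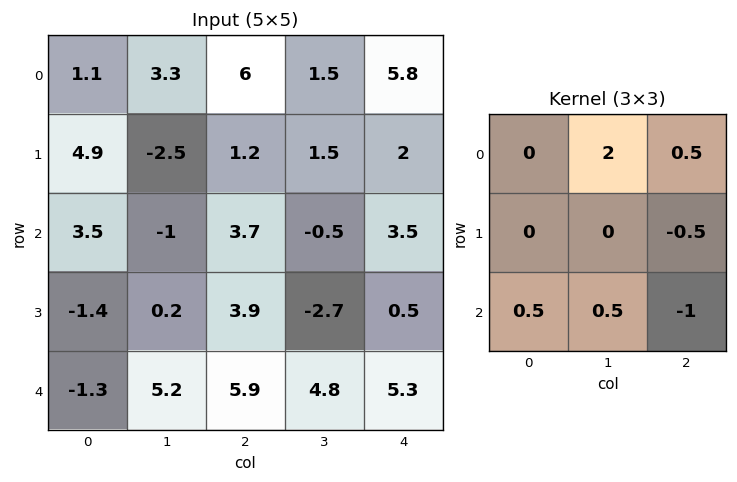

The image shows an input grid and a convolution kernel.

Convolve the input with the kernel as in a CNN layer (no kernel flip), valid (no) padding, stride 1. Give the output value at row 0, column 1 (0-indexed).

13.85

The receptive field on the input at this output position is [3.3 6 1.5 / -2.5 1.2 1.5 / -1 3.7 -0.5]. Elementwise product with the kernel and sum: 6·2 + 1.5·0.5 + 1.5·-0.5 + -1·0.5 + 3.7·0.5 + -0.5·-1.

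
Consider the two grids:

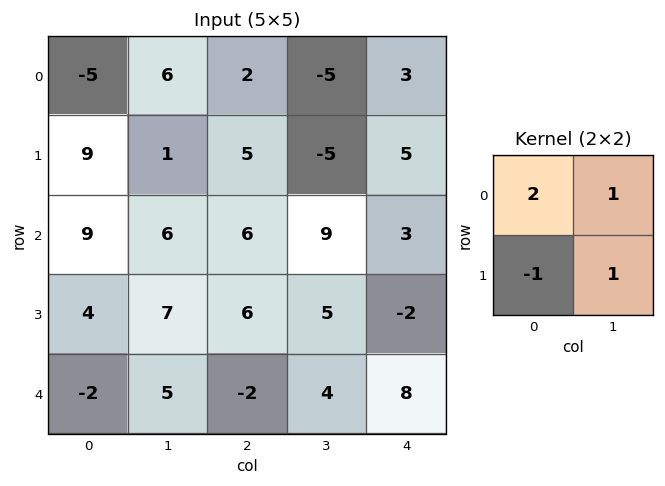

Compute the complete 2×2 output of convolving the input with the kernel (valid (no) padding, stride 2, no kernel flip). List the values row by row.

Output[0,0]: The receptive field on the input at this output position is [-5 6 / 9 1]. Elementwise product with the kernel and sum: -5·2 + 6·1 + 9·-1 + 1·1.

-12 -11
27 20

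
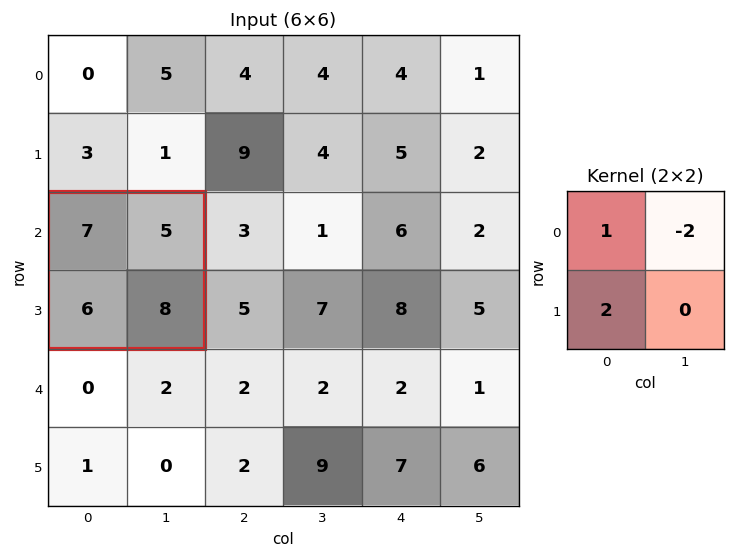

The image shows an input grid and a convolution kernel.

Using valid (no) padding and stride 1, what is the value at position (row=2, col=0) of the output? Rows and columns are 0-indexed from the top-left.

The receptive field on the input at this output position is [7 5 / 6 8]. Elementwise product with the kernel and sum: 7·1 + 5·-2 + 6·2.

9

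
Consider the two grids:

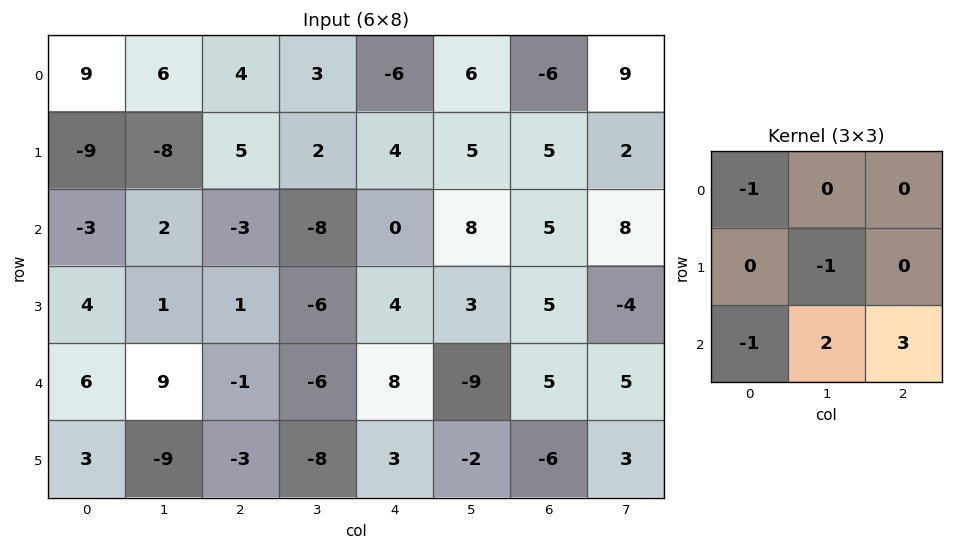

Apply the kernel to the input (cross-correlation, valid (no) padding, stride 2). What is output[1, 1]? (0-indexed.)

The receptive field on the input at this output position is [-3 -8 0 / 1 -6 4 / -1 -6 8]. Elementwise product with the kernel and sum: -3·-1 + -6·-1 + -1·-1 + -6·2 + 8·3.

22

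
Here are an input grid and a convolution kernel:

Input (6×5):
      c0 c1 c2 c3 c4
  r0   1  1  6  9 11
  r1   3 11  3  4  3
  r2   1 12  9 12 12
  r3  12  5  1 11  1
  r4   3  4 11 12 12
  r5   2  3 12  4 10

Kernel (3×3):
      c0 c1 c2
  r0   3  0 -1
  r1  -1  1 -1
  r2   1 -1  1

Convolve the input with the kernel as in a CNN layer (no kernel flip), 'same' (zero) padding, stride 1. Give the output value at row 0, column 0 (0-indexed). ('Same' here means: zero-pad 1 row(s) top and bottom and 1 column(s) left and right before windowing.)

The receptive field on the zero-padded input at this output position is [0 0 0 / 0 1 1 / 0 3 11]. Elementwise product with the kernel and sum: 0·3 + 0·-1 + 0·-1 + 1·1 + 1·-1 + 0·1 + 3·-1 + 11·1.

8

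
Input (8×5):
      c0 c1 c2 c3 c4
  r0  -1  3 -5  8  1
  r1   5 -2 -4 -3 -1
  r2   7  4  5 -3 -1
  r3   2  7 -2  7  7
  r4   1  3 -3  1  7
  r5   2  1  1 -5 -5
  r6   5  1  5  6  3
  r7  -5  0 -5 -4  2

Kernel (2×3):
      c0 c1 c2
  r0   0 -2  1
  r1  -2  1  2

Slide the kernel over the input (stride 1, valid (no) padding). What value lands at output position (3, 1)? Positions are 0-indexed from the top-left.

The receptive field on the input at this output position is [7 -2 7 / 3 -3 1]. Elementwise product with the kernel and sum: -2·-2 + 7·1 + 3·-2 + -3·1 + 1·2.

4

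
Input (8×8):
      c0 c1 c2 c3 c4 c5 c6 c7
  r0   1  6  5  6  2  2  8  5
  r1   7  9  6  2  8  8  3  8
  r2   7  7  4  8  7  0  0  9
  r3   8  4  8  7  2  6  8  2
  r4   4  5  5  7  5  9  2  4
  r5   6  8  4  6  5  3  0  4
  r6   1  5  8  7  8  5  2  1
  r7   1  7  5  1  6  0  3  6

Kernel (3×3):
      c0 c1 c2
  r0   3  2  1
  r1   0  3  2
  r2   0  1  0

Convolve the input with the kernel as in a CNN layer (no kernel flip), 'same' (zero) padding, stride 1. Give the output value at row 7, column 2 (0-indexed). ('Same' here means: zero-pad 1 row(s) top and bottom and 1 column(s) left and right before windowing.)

55

The receptive field on the zero-padded input at this output position is [5 8 7 / 7 5 1 / 0 0 0]. Elementwise product with the kernel and sum: 5·3 + 8·2 + 7·1 + 5·3 + 1·2 + 0·1.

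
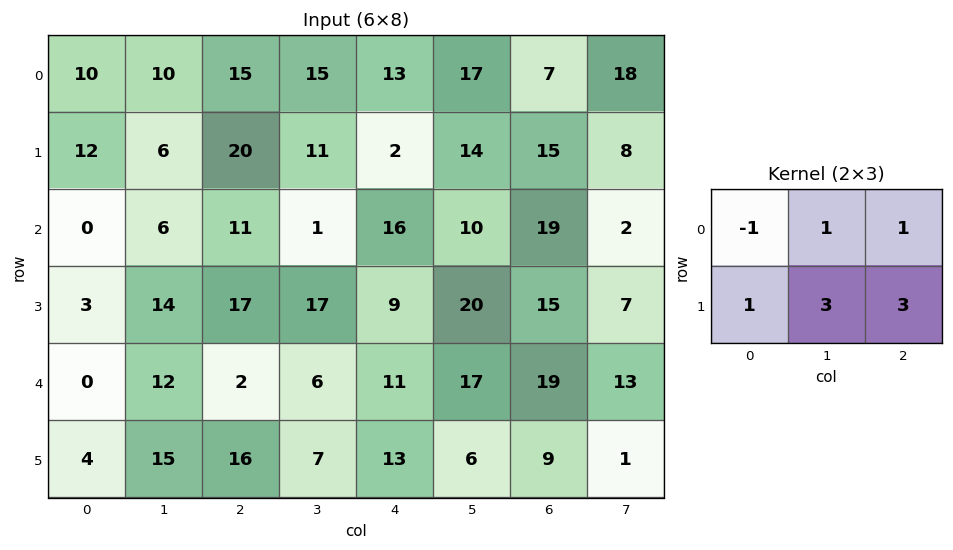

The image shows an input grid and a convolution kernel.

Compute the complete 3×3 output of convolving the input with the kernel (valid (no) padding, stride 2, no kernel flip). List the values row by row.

105 72 100
113 101 127
111 91 83

Output[0,0]: The receptive field on the input at this output position is [10 10 15 / 12 6 20]. Elementwise product with the kernel and sum: 10·-1 + 10·1 + 15·1 + 12·1 + 6·3 + 20·3.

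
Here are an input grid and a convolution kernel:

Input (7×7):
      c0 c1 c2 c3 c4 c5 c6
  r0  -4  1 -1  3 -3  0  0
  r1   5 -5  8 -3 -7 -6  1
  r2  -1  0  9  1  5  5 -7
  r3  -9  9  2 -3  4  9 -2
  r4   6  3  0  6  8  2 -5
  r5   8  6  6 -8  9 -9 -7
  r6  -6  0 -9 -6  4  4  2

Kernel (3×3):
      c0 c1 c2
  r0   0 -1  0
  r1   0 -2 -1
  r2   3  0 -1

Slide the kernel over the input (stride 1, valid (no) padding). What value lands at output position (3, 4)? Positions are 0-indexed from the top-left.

26

The receptive field on the input at this output position is [4 9 -2 / 8 2 -5 / 9 -9 -7]. Elementwise product with the kernel and sum: 9·-1 + 2·-2 + -5·-1 + 9·3 + -7·-1.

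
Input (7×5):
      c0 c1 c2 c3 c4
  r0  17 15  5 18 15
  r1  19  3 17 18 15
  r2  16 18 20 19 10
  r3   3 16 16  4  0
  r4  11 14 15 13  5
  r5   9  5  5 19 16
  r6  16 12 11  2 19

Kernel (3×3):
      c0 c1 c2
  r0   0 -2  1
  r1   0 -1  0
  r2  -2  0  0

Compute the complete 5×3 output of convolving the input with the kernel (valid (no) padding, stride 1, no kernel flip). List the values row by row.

-60 -45 -79
-13 -68 -72
-54 -65 -62
-48 -53 -31
-50 -46 -62

Output[0,0]: The receptive field on the input at this output position is [17 15 5 / 19 3 17 / 16 18 20]. Elementwise product with the kernel and sum: 15·-2 + 5·1 + 3·-1 + 16·-2.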